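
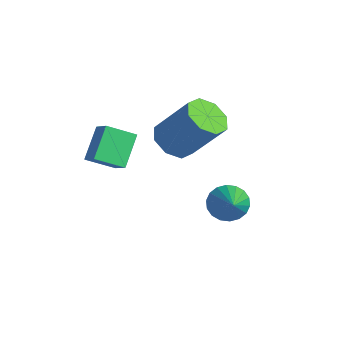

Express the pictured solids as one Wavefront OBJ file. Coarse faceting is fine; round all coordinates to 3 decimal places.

v -2.878 1.732 -2.481
v -2.336 2.232 -3.064
v -1.259 3.027 -1.382
v -1.802 2.528 -0.799
v -2.923 2.592 -2.859
v -1.847 3.387 -1.176
v -3.485 2.449 -2.432
v -2.408 3.244 -0.749
v -3.691 1.886 -2.034
v -2.614 2.681 -0.351
v -3.421 1.233 -1.898
v -2.344 2.028 -0.216
v -2.833 0.873 -2.104
v -1.757 1.668 -0.421
v -2.272 1.016 -2.531
v -1.195 1.811 -0.848
v -2.066 1.579 -2.929
v -0.989 2.374 -1.246
v 0.845 1.696 -3.583
v 1.254 1.511 -4.233
v 2.275 0.964 -2.477
v 1.365 1.836 -4.161
v 1.373 2.134 -3.975
v 1.277 2.345 -3.711
v 1.095 2.428 -3.421
v 0.864 2.365 -3.164
v 0.629 2.17 -2.99
v 0.437 1.881 -2.933
v 0.326 1.556 -3.005
v 0.318 1.258 -3.191
v 0.414 1.047 -3.455
v 0.596 0.964 -3.745
v 0.827 1.027 -4.002
v 1.062 1.222 -4.177
v -2.89 -1.492 -0.535
v -2.119 -1.53 -0.016
v -2.449 -0.49 -1.117
v -1.679 -0.527 -0.598
v -2.241 -2.373 -1.562
v -1.471 -2.41 -1.043
v -1.801 -1.37 -2.144
v -1.03 -1.408 -1.625
f 2 1 5
f 2 5 3
f 3 5 6
f 3 6 4
f 5 1 7
f 5 7 6
f 6 7 8
f 6 8 4
f 7 1 9
f 7 9 8
f 8 9 10
f 8 10 4
f 9 1 11
f 9 11 10
f 10 11 12
f 10 12 4
f 11 1 13
f 11 13 12
f 12 13 14
f 12 14 4
f 13 1 15
f 13 15 14
f 14 15 16
f 14 16 4
f 15 1 17
f 15 17 16
f 16 17 18
f 16 18 4
f 17 1 2
f 17 2 18
f 18 2 3
f 18 3 4
f 20 19 22
f 20 22 21
f 22 19 23
f 22 23 21
f 23 19 24
f 23 24 21
f 24 19 25
f 24 25 21
f 25 19 26
f 25 26 21
f 26 19 27
f 26 27 21
f 27 19 28
f 27 28 21
f 28 19 29
f 28 29 21
f 29 19 30
f 29 30 21
f 30 19 31
f 30 31 21
f 31 19 32
f 31 32 21
f 32 19 33
f 32 33 21
f 33 19 34
f 33 34 21
f 34 19 20
f 34 20 21
f 36 38 35
f 39 36 35
f 35 38 37
f 37 39 35
f 36 42 38
f 40 36 39
f 40 42 36
f 38 42 37
f 41 39 37
f 37 42 41
f 41 40 39
f 42 40 41



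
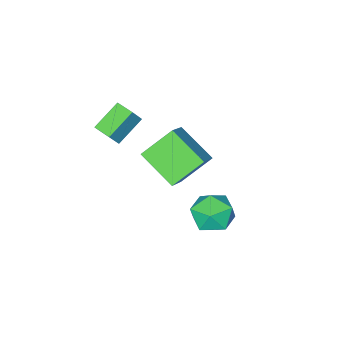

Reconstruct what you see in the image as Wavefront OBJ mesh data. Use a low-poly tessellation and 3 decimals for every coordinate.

v 0.405 -4.173 -0.135
v -0.747 -4.234 0.604
v 0.35 -3.355 -0.153
v -0.803 -3.416 0.585
v 0.883 -4.124 0.615
v -0.27 -4.185 1.353
v 0.827 -3.306 0.596
v -0.325 -3.367 1.335
v -0.839 1.667 -0.889
v -0.308 1.926 -1.628
v -0.572 0.194 -1.212
v -0.041 0.453 -1.951
v 0.262 0.619 -1.07
v 0.097 1.529 -0.871
v -0.977 0.591 -1.969
v -1.142 1.501 -1.77
v -0.393 1.261 -2.296
v 0.372 1.277 -1.74
v -1.252 0.843 -1.1
v -0.487 0.859 -0.544
v -0.638 -2.735 -0.745
v -1.818 -2.334 0.259
v -0.841 -1.188 -1.602
v -2.021 -0.787 -0.599
v 0.301 -2.133 0.119
v -0.879 -1.732 1.122
v 0.098 -0.586 -0.739
v -1.082 -0.185 0.265
f 2 4 1
f 5 2 1
f 1 4 3
f 3 5 1
f 2 8 4
f 6 2 5
f 6 8 2
f 4 8 3
f 7 5 3
f 3 8 7
f 7 6 5
f 8 6 7
f 9 20 14
f 9 14 10
f 9 10 16
f 9 16 19
f 9 19 20
f 10 14 18
f 14 20 13
f 20 19 11
f 19 16 15
f 16 10 17
f 12 18 13
f 12 13 11
f 12 11 15
f 12 15 17
f 12 17 18
f 13 18 14
f 11 13 20
f 15 11 19
f 17 15 16
f 18 17 10
f 22 24 21
f 25 22 21
f 21 24 23
f 23 25 21
f 22 28 24
f 26 22 25
f 26 28 22
f 24 28 23
f 27 25 23
f 23 28 27
f 27 26 25
f 28 26 27



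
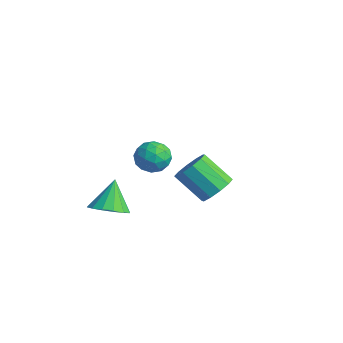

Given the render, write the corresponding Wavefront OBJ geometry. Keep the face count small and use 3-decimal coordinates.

v -1.827 3.694 -1.802
v -1.266 2.941 -1.655
v -2.512 2.254 -0.412
v -3.073 3.006 -0.558
v -1.113 3.359 -1.272
v -2.36 2.672 -0.028
v -1.233 3.904 -1.091
v -2.48 3.217 0.153
v -1.58 4.369 -1.181
v -2.826 3.682 0.062
v -2.021 4.576 -1.509
v -3.267 3.889 -0.265
v -2.388 4.446 -1.948
v -3.634 3.759 -0.705
v -2.54 4.028 -2.332
v -3.787 3.341 -1.088
v -2.42 3.483 -2.513
v -3.667 2.796 -1.269
v -2.074 3.018 -2.422
v -3.32 2.331 -1.179
v -1.633 2.811 -2.095
v -2.879 2.124 -0.851
v -3.388 -1.197 -2.096
v -2.866 -1.847 -1.525
v -3.992 -0.443 -0.684
v -2.542 -1.444 -1.602
v -2.445 -0.974 -1.811
v -2.601 -0.565 -2.096
v -2.967 -0.325 -2.382
v -3.447 -0.318 -2.59
v -3.91 -0.547 -2.666
v -4.234 -0.95 -2.589
v -4.332 -1.419 -2.38
v -4.176 -1.829 -2.095
v -3.809 -2.069 -1.81
v -3.33 -2.076 -1.601
v -0.025 -1.089 3.806
v 0.727 -0.748 3.555
v 0.653 -2.172 4.365
v 1.405 -1.831 4.114
v 0.947 -1.453 4.739
v 0.527 -0.783 4.393
v 0.853 -2.137 3.527
v 0.433 -1.467 3.181
v 1.269 -1.396 3.383
v 1.327 -0.973 4.132
v 0.053 -1.947 3.788
v 0.111 -1.524 4.537
v 0.291 -0.823 3.632
v 1.089 -2.097 4.288
v 0.819 -1.874 4.656
v 1.261 -1.674 4.508
v 0.174 -0.844 4.124
v 0.616 -0.644 3.977
v 0.745 -1.058 4.672
v 0.764 -2.276 3.943
v 1.206 -2.076 3.796
v 0.119 -1.246 3.412
v 0.561 -1.046 3.264
v 0.635 -1.862 3.248
v 1.052 -1.004 3.383
v 1.45 -1.64 3.711
v 1.126 -1.82 3.366
v 0.879 -1.426 3.163
v 1.086 -0.755 3.823
v 1.484 -1.392 4.152
v 1.215 -1.169 4.519
v 0.969 -0.776 4.316
v 1.404 -1.136 3.722
v -0.104 -1.528 3.768
v 0.294 -2.165 4.097
v 0.411 -2.144 3.604
v 0.165 -1.751 3.401
v -0.07 -1.28 4.209
v 0.328 -1.916 4.537
v 0.501 -1.494 4.757
v 0.254 -1.1 4.554
v -0.024 -1.784 4.198
f 2 1 5
f 2 5 3
f 3 5 6
f 3 6 4
f 5 1 7
f 5 7 6
f 6 7 8
f 6 8 4
f 7 1 9
f 7 9 8
f 8 9 10
f 8 10 4
f 9 1 11
f 9 11 10
f 10 11 12
f 10 12 4
f 11 1 13
f 11 13 12
f 12 13 14
f 12 14 4
f 13 1 15
f 13 15 14
f 14 15 16
f 14 16 4
f 15 1 17
f 15 17 16
f 16 17 18
f 16 18 4
f 17 1 19
f 17 19 18
f 18 19 20
f 18 20 4
f 19 1 21
f 19 21 20
f 20 21 22
f 20 22 4
f 21 1 2
f 21 2 22
f 22 2 3
f 22 3 4
f 24 23 26
f 24 26 25
f 26 23 27
f 26 27 25
f 27 23 28
f 27 28 25
f 28 23 29
f 28 29 25
f 29 23 30
f 29 30 25
f 30 23 31
f 30 31 25
f 31 23 32
f 31 32 25
f 32 23 33
f 32 33 25
f 33 23 34
f 33 34 25
f 34 23 35
f 34 35 25
f 35 23 36
f 35 36 25
f 36 23 24
f 36 24 25
f 37 74 53
f 74 48 77
f 53 77 42
f 74 77 53
f 37 53 49
f 53 42 54
f 49 54 38
f 53 54 49
f 37 49 58
f 49 38 59
f 58 59 44
f 49 59 58
f 37 58 70
f 58 44 73
f 70 73 47
f 58 73 70
f 37 70 74
f 70 47 78
f 74 78 48
f 70 78 74
f 38 54 65
f 54 42 68
f 65 68 46
f 54 68 65
f 42 77 55
f 77 48 76
f 55 76 41
f 77 76 55
f 48 78 75
f 78 47 71
f 75 71 39
f 78 71 75
f 47 73 72
f 73 44 60
f 72 60 43
f 73 60 72
f 44 59 64
f 59 38 61
f 64 61 45
f 59 61 64
f 40 66 52
f 66 46 67
f 52 67 41
f 66 67 52
f 40 52 50
f 52 41 51
f 50 51 39
f 52 51 50
f 40 50 57
f 50 39 56
f 57 56 43
f 50 56 57
f 40 57 62
f 57 43 63
f 62 63 45
f 57 63 62
f 40 62 66
f 62 45 69
f 66 69 46
f 62 69 66
f 41 67 55
f 67 46 68
f 55 68 42
f 67 68 55
f 39 51 75
f 51 41 76
f 75 76 48
f 51 76 75
f 43 56 72
f 56 39 71
f 72 71 47
f 56 71 72
f 45 63 64
f 63 43 60
f 64 60 44
f 63 60 64
f 46 69 65
f 69 45 61
f 65 61 38
f 69 61 65



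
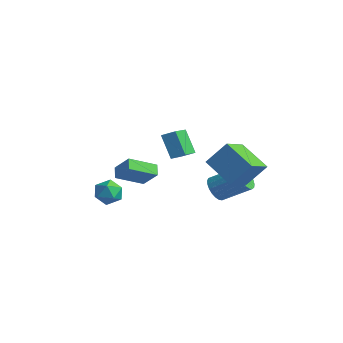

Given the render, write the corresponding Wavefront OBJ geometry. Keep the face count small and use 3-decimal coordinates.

v 3.38 3.429 -1.661
v 3.872 1.685 -0.745
v 1.443 3.408 -0.661
v 1.935 1.664 0.255
v 4.085 4.356 -0.275
v 4.577 2.612 0.641
v 2.148 4.335 0.725
v 2.64 2.591 1.641
v 1.046 3.344 -2.97
v 1.626 3.276 -3.628
v 3.014 4.288 -2.509
v 2.434 4.356 -1.85
v 1.459 3.592 -3.706
v 2.847 4.604 -2.587
v 1.22 3.865 -3.657
v 2.608 4.877 -2.538
v 0.951 4.048 -3.489
v 2.339 5.06 -2.37
v 0.699 4.109 -3.231
v 2.087 5.121 -2.112
v 0.507 4.038 -2.928
v 1.894 5.05 -1.809
v 0.407 3.847 -2.632
v 1.795 4.859 -1.513
v 0.419 3.569 -2.395
v 1.806 4.581 -1.276
v 0.539 3.252 -2.257
v 1.926 4.264 -1.138
v 0.746 2.951 -2.242
v 2.134 3.963 -1.123
v 1.006 2.718 -2.353
v 2.393 3.73 -1.234
v 1.272 2.593 -2.57
v 2.66 3.605 -1.451
v 1.499 2.598 -2.857
v 2.887 3.61 -1.738
v 1.648 2.732 -3.163
v 3.036 3.744 -2.044
v 1.693 2.972 -3.436
v 3.081 3.984 -2.317
v -1.035 -2.397 -0.678
v -1.561 -1.95 -0.253
v -0.395 -0.866 -1.496
v -0.921 -0.419 -1.072
v -0.039 -2.241 0.392
v -0.565 -1.794 0.816
v 0.601 -0.71 -0.427
v 0.075 -0.263 -0.002
v -4.274 0.048 -3.151
v -3.362 0.124 -3.464
v -4.618 -0.864 -4.376
v -3.706 -0.788 -4.689
v -3.901 -1.285 -3.882
v -3.688 -0.722 -3.125
v -4.292 -0.018 -4.715
v -4.079 0.545 -3.958
v -3.373 0.083 -4.43
v -3.131 -0.7 -3.916
v -4.849 -0.04 -3.924
v -4.607 -0.823 -3.41
v -0.203 1.087 1.884
v 0.539 -0.389 2.573
v 0.415 1.572 2.257
v 1.158 0.096 2.946
v 0.762 0.924 0.494
v 1.505 -0.552 1.183
v 1.381 1.409 0.867
v 2.123 -0.067 1.556
f 2 4 1
f 5 2 1
f 1 4 3
f 3 5 1
f 2 8 4
f 6 2 5
f 6 8 2
f 4 8 3
f 7 5 3
f 3 8 7
f 7 6 5
f 8 6 7
f 10 9 13
f 10 13 11
f 11 13 14
f 11 14 12
f 13 9 15
f 13 15 14
f 14 15 16
f 14 16 12
f 15 9 17
f 15 17 16
f 16 17 18
f 16 18 12
f 17 9 19
f 17 19 18
f 18 19 20
f 18 20 12
f 19 9 21
f 19 21 20
f 20 21 22
f 20 22 12
f 21 9 23
f 21 23 22
f 22 23 24
f 22 24 12
f 23 9 25
f 23 25 24
f 24 25 26
f 24 26 12
f 25 9 27
f 25 27 26
f 26 27 28
f 26 28 12
f 27 9 29
f 27 29 28
f 28 29 30
f 28 30 12
f 29 9 31
f 29 31 30
f 30 31 32
f 30 32 12
f 31 9 33
f 31 33 32
f 32 33 34
f 32 34 12
f 33 9 35
f 33 35 34
f 34 35 36
f 34 36 12
f 35 9 37
f 35 37 36
f 36 37 38
f 36 38 12
f 37 9 39
f 37 39 38
f 38 39 40
f 38 40 12
f 39 9 10
f 39 10 40
f 40 10 11
f 40 11 12
f 42 44 41
f 45 42 41
f 41 44 43
f 43 45 41
f 42 48 44
f 46 42 45
f 46 48 42
f 44 48 43
f 47 45 43
f 43 48 47
f 47 46 45
f 48 46 47
f 49 60 54
f 49 54 50
f 49 50 56
f 49 56 59
f 49 59 60
f 50 54 58
f 54 60 53
f 60 59 51
f 59 56 55
f 56 50 57
f 52 58 53
f 52 53 51
f 52 51 55
f 52 55 57
f 52 57 58
f 53 58 54
f 51 53 60
f 55 51 59
f 57 55 56
f 58 57 50
f 62 64 61
f 65 62 61
f 61 64 63
f 63 65 61
f 62 68 64
f 66 62 65
f 66 68 62
f 64 68 63
f 67 65 63
f 63 68 67
f 67 66 65
f 68 66 67



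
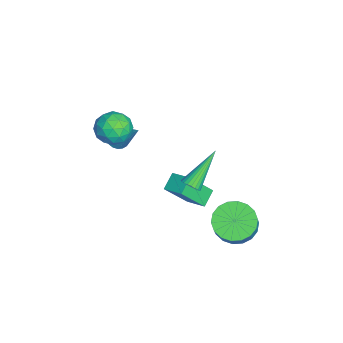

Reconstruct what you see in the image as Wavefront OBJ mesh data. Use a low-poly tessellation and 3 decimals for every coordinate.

v -0.71 -1.467 4.272
v 0.203 -1.706 4.428
v -0.883 -2.714 3.372
v 0.03 -2.953 3.528
v -0.607 -3.011 4.239
v -0.5 -2.24 4.795
v -0.18 -2.18 3.005
v -0.073 -1.409 3.561
v 0.531 -2.147 3.644
v 0.267 -2.66 4.407
v -0.947 -1.76 3.393
v -1.211 -2.273 4.156
v -0.238 -1.477 4.429
v -0.442 -2.943 3.371
v -0.817 -2.977 3.789
v -0.28 -3.118 3.88
v -0.651 -1.791 4.645
v -0.115 -1.931 4.736
v -0.591 -2.698 4.626
v -0.565 -2.489 3.064
v -0.029 -2.629 3.155
v -0.4 -1.302 3.92
v 0.137 -1.443 4.011
v -0.089 -1.722 3.174
v 0.491 -1.876 4.06
v 0.389 -2.61 3.531
v 0.266 -2.155 3.223
v 0.329 -1.702 3.55
v 0.336 -2.178 4.508
v 0.234 -2.912 3.979
v -0.14 -2.945 4.397
v -0.077 -2.492 4.724
v 0.529 -2.437 4.048
v -0.914 -1.508 3.821
v -1.016 -2.242 3.292
v -0.603 -1.928 3.076
v -0.54 -1.475 3.403
v -1.069 -1.81 4.269
v -1.171 -2.544 3.74
v -1.009 -2.718 4.25
v -0.946 -2.265 4.577
v -1.209 -1.983 3.752
v 1.563 0.159 1.287
v 0.85 0.522 1.78
v 1.097 1.205 -0.154
v 0.385 1.567 0.34
v 2.235 0.973 1.66
v 1.523 1.335 2.154
v 1.77 2.018 0.22
v 1.057 2.381 0.713
v 2.814 3.448 0.025
v 3.508 2.881 -0.502
v 4.381 2.805 0.727
v 3.686 3.372 1.255
v 3.651 3.315 -0.577
v 4.524 3.239 0.652
v 3.628 3.775 -0.533
v 4.501 3.699 0.697
v 3.444 4.17 -0.378
v 4.317 4.094 0.852
v 3.135 4.422 -0.143
v 4.008 4.347 1.087
v 2.763 4.482 0.125
v 3.635 4.406 1.355
v 2.4 4.336 0.373
v 3.273 4.261 1.603
v 2.119 4.015 0.553
v 2.992 3.939 1.782
v 1.976 3.581 0.628
v 2.849 3.505 1.857
v 1.999 3.121 0.583
v 2.872 3.045 1.813
v 2.183 2.726 0.428
v 3.056 2.65 1.658
v 2.492 2.473 0.193
v 3.365 2.398 1.423
v 2.865 2.414 -0.075
v 3.737 2.338 1.155
v 3.227 2.559 -0.323
v 4.1 2.484 0.907
v -2.547 -2.178 0.943
v -2.132 -1.938 0.534
v -1.553 -1.142 2.557
v -2.321 -1.756 0.533
v -2.549 -1.647 0.604
v -2.776 -1.63 0.733
v -2.964 -1.708 0.898
v -3.079 -1.867 1.071
v -3.103 -2.08 1.222
v -3.03 -2.31 1.325
v -2.874 -2.517 1.361
v -2.661 -2.665 1.326
v -2.428 -2.729 1.224
v -2.216 -2.698 1.073
v -2.061 -2.577 0.9
v -1.99 -2.387 0.735
v -2.015 -2.161 0.605
v 2.522 1.392 2.623
v 2.924 1.415 2.937
v 1.338 2.468 4.057
v 2.947 1.582 2.831
v 2.906 1.72 2.693
v 2.807 1.808 2.545
v 2.664 1.832 2.409
v 2.5 1.79 2.305
v 2.339 1.687 2.249
v 2.206 1.539 2.251
v 2.121 1.368 2.309
v 2.097 1.201 2.414
v 2.139 1.063 2.552
v 2.238 0.975 2.7
v 2.381 0.951 2.836
v 2.545 0.993 2.94
v 2.706 1.096 2.996
v 2.839 1.244 2.994
f 1 38 17
f 38 12 41
f 17 41 6
f 38 41 17
f 1 17 13
f 17 6 18
f 13 18 2
f 17 18 13
f 1 13 22
f 13 2 23
f 22 23 8
f 13 23 22
f 1 22 34
f 22 8 37
f 34 37 11
f 22 37 34
f 1 34 38
f 34 11 42
f 38 42 12
f 34 42 38
f 2 18 29
f 18 6 32
f 29 32 10
f 18 32 29
f 6 41 19
f 41 12 40
f 19 40 5
f 41 40 19
f 12 42 39
f 42 11 35
f 39 35 3
f 42 35 39
f 11 37 36
f 37 8 24
f 36 24 7
f 37 24 36
f 8 23 28
f 23 2 25
f 28 25 9
f 23 25 28
f 4 30 16
f 30 10 31
f 16 31 5
f 30 31 16
f 4 16 14
f 16 5 15
f 14 15 3
f 16 15 14
f 4 14 21
f 14 3 20
f 21 20 7
f 14 20 21
f 4 21 26
f 21 7 27
f 26 27 9
f 21 27 26
f 4 26 30
f 26 9 33
f 30 33 10
f 26 33 30
f 5 31 19
f 31 10 32
f 19 32 6
f 31 32 19
f 3 15 39
f 15 5 40
f 39 40 12
f 15 40 39
f 7 20 36
f 20 3 35
f 36 35 11
f 20 35 36
f 9 27 28
f 27 7 24
f 28 24 8
f 27 24 28
f 10 33 29
f 33 9 25
f 29 25 2
f 33 25 29
f 44 46 43
f 47 44 43
f 43 46 45
f 45 47 43
f 44 50 46
f 48 44 47
f 48 50 44
f 46 50 45
f 49 47 45
f 45 50 49
f 49 48 47
f 50 48 49
f 52 51 55
f 52 55 53
f 53 55 56
f 53 56 54
f 55 51 57
f 55 57 56
f 56 57 58
f 56 58 54
f 57 51 59
f 57 59 58
f 58 59 60
f 58 60 54
f 59 51 61
f 59 61 60
f 60 61 62
f 60 62 54
f 61 51 63
f 61 63 62
f 62 63 64
f 62 64 54
f 63 51 65
f 63 65 64
f 64 65 66
f 64 66 54
f 65 51 67
f 65 67 66
f 66 67 68
f 66 68 54
f 67 51 69
f 67 69 68
f 68 69 70
f 68 70 54
f 69 51 71
f 69 71 70
f 70 71 72
f 70 72 54
f 71 51 73
f 71 73 72
f 72 73 74
f 72 74 54
f 73 51 75
f 73 75 74
f 74 75 76
f 74 76 54
f 75 51 77
f 75 77 76
f 76 77 78
f 76 78 54
f 77 51 79
f 77 79 78
f 78 79 80
f 78 80 54
f 79 51 52
f 79 52 80
f 80 52 53
f 80 53 54
f 82 81 84
f 82 84 83
f 84 81 85
f 84 85 83
f 85 81 86
f 85 86 83
f 86 81 87
f 86 87 83
f 87 81 88
f 87 88 83
f 88 81 89
f 88 89 83
f 89 81 90
f 89 90 83
f 90 81 91
f 90 91 83
f 91 81 92
f 91 92 83
f 92 81 93
f 92 93 83
f 93 81 94
f 93 94 83
f 94 81 95
f 94 95 83
f 95 81 96
f 95 96 83
f 96 81 97
f 96 97 83
f 97 81 82
f 97 82 83
f 99 98 101
f 99 101 100
f 101 98 102
f 101 102 100
f 102 98 103
f 102 103 100
f 103 98 104
f 103 104 100
f 104 98 105
f 104 105 100
f 105 98 106
f 105 106 100
f 106 98 107
f 106 107 100
f 107 98 108
f 107 108 100
f 108 98 109
f 108 109 100
f 109 98 110
f 109 110 100
f 110 98 111
f 110 111 100
f 111 98 112
f 111 112 100
f 112 98 113
f 112 113 100
f 113 98 114
f 113 114 100
f 114 98 115
f 114 115 100
f 115 98 99
f 115 99 100



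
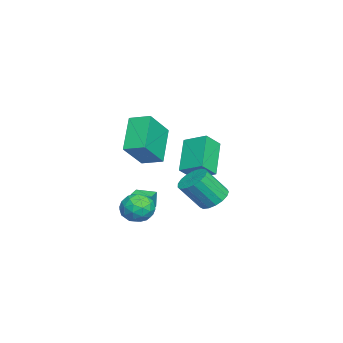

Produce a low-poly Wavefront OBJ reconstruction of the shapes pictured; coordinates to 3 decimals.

v -4.186 -0.341 -0.326
v -3.516 -0.922 0.421
v -3.751 0.819 0.185
v -3.08 0.237 0.932
v -2.6 -0.317 -1.732
v -1.929 -0.899 -0.985
v -2.164 0.842 -1.221
v -1.494 0.261 -0.474
v -0.047 -2.084 2.083
v 1.152 -2.71 3.359
v 0.207 -1.048 2.353
v 1.407 -1.675 3.628
v 1.453 -2.085 0.672
v 2.653 -2.712 1.947
v 1.708 -1.05 0.941
v 2.907 -1.676 2.217
v 1.207 -1.896 -1.545
v 1.718 -1.652 -2.236
v 0.722 -3.028 -2.304
v 1.233 -2.784 -2.995
v 1.611 -3.094 -2.247
v 1.911 -2.395 -1.778
v 0.529 -2.285 -2.762
v 0.829 -1.586 -2.293
v 1.299 -1.893 -2.988
v 1.968 -2.393 -2.67
v 0.472 -2.287 -1.87
v 1.141 -2.787 -1.552
v 1.505 -1.675 -1.824
v 0.935 -3.005 -2.716
v 1.157 -3.188 -2.276
v 1.458 -3.044 -2.682
v 1.618 -2.111 -1.555
v 1.919 -1.968 -1.961
v 1.856 -2.816 -1.967
v 0.521 -2.712 -2.579
v 0.822 -2.569 -2.985
v 0.982 -1.636 -1.858
v 1.283 -1.492 -2.264
v 0.584 -1.864 -2.573
v 1.56 -1.673 -2.672
v 1.274 -2.338 -3.118
v 0.861 -2.045 -2.981
v 1.037 -1.634 -2.706
v 1.953 -1.967 -2.485
v 1.668 -2.632 -2.931
v 1.89 -2.814 -2.491
v 2.066 -2.403 -2.216
v 1.706 -2.108 -2.927
v 0.772 -2.048 -1.609
v 0.487 -2.713 -2.055
v 0.374 -2.277 -2.324
v 0.55 -1.866 -2.049
v 1.166 -2.342 -1.422
v 0.88 -3.007 -1.868
v 1.403 -3.046 -1.834
v 1.579 -2.635 -1.559
v 0.734 -2.572 -1.613
v 0.458 1.104 -1.758
v 1.26 1.298 -1.846
v 1.644 0.331 -0.489
v 0.842 0.136 -0.402
v 1.12 1.581 -1.605
v 1.503 0.613 -0.248
v 0.828 1.754 -1.399
v 1.211 0.787 -0.042
v 0.451 1.779 -1.275
v 0.834 0.811 0.082
v 0.076 1.648 -1.262
v 0.459 0.681 0.095
v -0.211 1.393 -1.363
v 0.172 0.426 -0.006
v -0.345 1.072 -1.554
v 0.038 0.104 -0.197
v -0.295 0.758 -1.792
v 0.088 -0.21 -0.435
v -0.073 0.523 -2.023
v 0.311 -0.445 -0.666
v 0.272 0.421 -2.192
v 0.655 -0.546 -0.836
v 0.659 0.476 -2.263
v 1.042 -0.492 -0.906
v 1 0.674 -2.218
v 1.383 -0.293 -0.861
v 1.217 0.971 -2.067
v 1.601 0.004 -0.711
v -3.801 -3.343 -4.136
v -3.806 -3.308 -3.156
v -3.667 -2.302 -4.172
v -3.672 -2.267 -3.193
v -2.948 -3.453 -4.127
v -2.953 -3.418 -3.148
v -2.814 -2.412 -4.164
v -2.819 -2.377 -3.184
f 2 4 1
f 5 2 1
f 1 4 3
f 3 5 1
f 2 8 4
f 6 2 5
f 6 8 2
f 4 8 3
f 7 5 3
f 3 8 7
f 7 6 5
f 8 6 7
f 10 12 9
f 13 10 9
f 9 12 11
f 11 13 9
f 10 16 12
f 14 10 13
f 14 16 10
f 12 16 11
f 15 13 11
f 11 16 15
f 15 14 13
f 16 14 15
f 17 54 33
f 54 28 57
f 33 57 22
f 54 57 33
f 17 33 29
f 33 22 34
f 29 34 18
f 33 34 29
f 17 29 38
f 29 18 39
f 38 39 24
f 29 39 38
f 17 38 50
f 38 24 53
f 50 53 27
f 38 53 50
f 17 50 54
f 50 27 58
f 54 58 28
f 50 58 54
f 18 34 45
f 34 22 48
f 45 48 26
f 34 48 45
f 22 57 35
f 57 28 56
f 35 56 21
f 57 56 35
f 28 58 55
f 58 27 51
f 55 51 19
f 58 51 55
f 27 53 52
f 53 24 40
f 52 40 23
f 53 40 52
f 24 39 44
f 39 18 41
f 44 41 25
f 39 41 44
f 20 46 32
f 46 26 47
f 32 47 21
f 46 47 32
f 20 32 30
f 32 21 31
f 30 31 19
f 32 31 30
f 20 30 37
f 30 19 36
f 37 36 23
f 30 36 37
f 20 37 42
f 37 23 43
f 42 43 25
f 37 43 42
f 20 42 46
f 42 25 49
f 46 49 26
f 42 49 46
f 21 47 35
f 47 26 48
f 35 48 22
f 47 48 35
f 19 31 55
f 31 21 56
f 55 56 28
f 31 56 55
f 23 36 52
f 36 19 51
f 52 51 27
f 36 51 52
f 25 43 44
f 43 23 40
f 44 40 24
f 43 40 44
f 26 49 45
f 49 25 41
f 45 41 18
f 49 41 45
f 60 59 63
f 60 63 61
f 61 63 64
f 61 64 62
f 63 59 65
f 63 65 64
f 64 65 66
f 64 66 62
f 65 59 67
f 65 67 66
f 66 67 68
f 66 68 62
f 67 59 69
f 67 69 68
f 68 69 70
f 68 70 62
f 69 59 71
f 69 71 70
f 70 71 72
f 70 72 62
f 71 59 73
f 71 73 72
f 72 73 74
f 72 74 62
f 73 59 75
f 73 75 74
f 74 75 76
f 74 76 62
f 75 59 77
f 75 77 76
f 76 77 78
f 76 78 62
f 77 59 79
f 77 79 78
f 78 79 80
f 78 80 62
f 79 59 81
f 79 81 80
f 80 81 82
f 80 82 62
f 81 59 83
f 81 83 82
f 82 83 84
f 82 84 62
f 83 59 85
f 83 85 84
f 84 85 86
f 84 86 62
f 85 59 60
f 85 60 86
f 86 60 61
f 86 61 62
f 88 90 87
f 91 88 87
f 87 90 89
f 89 91 87
f 88 94 90
f 92 88 91
f 92 94 88
f 90 94 89
f 93 91 89
f 89 94 93
f 93 92 91
f 94 92 93



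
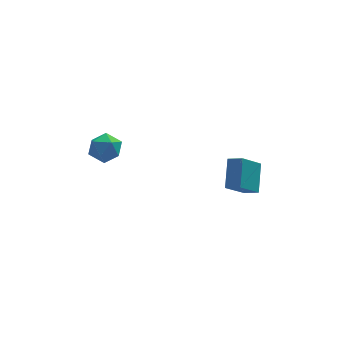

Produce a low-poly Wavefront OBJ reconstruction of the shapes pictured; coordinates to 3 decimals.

v 3.644 -2.524 -2.345
v 2.575 -3.198 -1.238
v 4.007 -1.267 -1.229
v 2.938 -1.941 -0.122
v 4.282 -2.999 -2.018
v 3.213 -3.673 -0.911
v 4.645 -1.742 -0.902
v 3.576 -2.416 0.205
v -3.257 1.295 -0.409
v -2.354 1.439 -0.652
v -3.026 -0.219 -0.448
v -2.123 -0.075 -0.691
v -2.421 0.154 0.178
v -2.564 1.089 0.201
v -2.816 0.131 -1.301
v -2.959 1.066 -1.278
v -2.081 0.719 -1.204
v -1.837 0.733 -0.29
v -3.543 0.487 -0.81
v -3.299 0.501 0.104
f 2 4 1
f 5 2 1
f 1 4 3
f 3 5 1
f 2 8 4
f 6 2 5
f 6 8 2
f 4 8 3
f 7 5 3
f 3 8 7
f 7 6 5
f 8 6 7
f 9 20 14
f 9 14 10
f 9 10 16
f 9 16 19
f 9 19 20
f 10 14 18
f 14 20 13
f 20 19 11
f 19 16 15
f 16 10 17
f 12 18 13
f 12 13 11
f 12 11 15
f 12 15 17
f 12 17 18
f 13 18 14
f 11 13 20
f 15 11 19
f 17 15 16
f 18 17 10



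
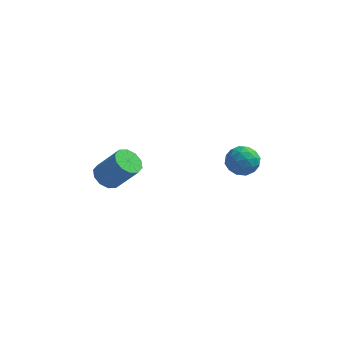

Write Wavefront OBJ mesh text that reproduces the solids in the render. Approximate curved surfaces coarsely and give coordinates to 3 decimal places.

v -3.849 -0.953 -3.692
v -3.204 -1.342 -4.237
v -1.885 -1.455 -2.593
v -2.531 -1.067 -2.048
v -3.132 -0.772 -4.255
v -1.813 -0.885 -2.612
v -3.334 -0.271 -4.058
v -2.015 -0.385 -2.415
v -3.733 -0.031 -3.721
v -2.414 -0.144 -2.078
v -4.176 -0.143 -3.373
v -2.858 -0.256 -1.73
v -4.495 -0.565 -3.147
v -3.176 -0.678 -1.503
v -4.567 -1.135 -3.128
v -3.248 -1.248 -1.485
v -4.365 -1.635 -3.325
v -3.046 -1.749 -1.682
v -3.966 -1.876 -3.662
v -2.647 -1.989 -2.019
v -3.522 -1.764 -4.01
v -2.204 -1.877 -2.367
v 2.69 0.009 -1.445
v 3.4 0.738 -1.666
v 3.92 -1.118 -1.214
v 4.63 -0.389 -1.435
v 4.079 -0.329 -0.554
v 3.319 0.368 -0.697
v 4.001 -0.748 -2.183
v 3.241 -0.051 -2.326
v 4.21 0.27 -2.122
v 4.258 0.529 -1.115
v 3.062 -0.909 -1.765
v 3.11 -0.65 -0.758
v 2.937 0.472 -1.576
v 4.383 -0.852 -1.304
v 4.059 -0.817 -0.786
v 4.476 -0.389 -0.916
v 2.889 0.255 -1.006
v 3.306 0.683 -1.136
v 3.705 0.056 -0.482
v 4.014 -1.063 -1.744
v 4.431 -0.635 -1.874
v 2.844 0.009 -1.964
v 3.261 0.437 -2.094
v 3.615 -0.436 -2.398
v 3.83 0.626 -1.974
v 4.553 -0.036 -1.838
v 4.184 -0.247 -2.278
v 3.737 0.162 -2.362
v 3.858 0.778 -1.382
v 4.581 0.116 -1.246
v 4.258 0.151 -0.728
v 3.811 0.561 -0.812
v 4.335 0.503 -1.65
v 2.739 -0.496 -1.634
v 3.462 -1.158 -1.498
v 3.509 -0.941 -2.068
v 3.062 -0.531 -2.152
v 2.767 -0.344 -1.042
v 3.49 -1.006 -0.906
v 3.583 -0.542 -0.518
v 3.136 -0.133 -0.602
v 2.985 -0.883 -1.23
f 2 1 5
f 2 5 3
f 3 5 6
f 3 6 4
f 5 1 7
f 5 7 6
f 6 7 8
f 6 8 4
f 7 1 9
f 7 9 8
f 8 9 10
f 8 10 4
f 9 1 11
f 9 11 10
f 10 11 12
f 10 12 4
f 11 1 13
f 11 13 12
f 12 13 14
f 12 14 4
f 13 1 15
f 13 15 14
f 14 15 16
f 14 16 4
f 15 1 17
f 15 17 16
f 16 17 18
f 16 18 4
f 17 1 19
f 17 19 18
f 18 19 20
f 18 20 4
f 19 1 21
f 19 21 20
f 20 21 22
f 20 22 4
f 21 1 2
f 21 2 22
f 22 2 3
f 22 3 4
f 23 60 39
f 60 34 63
f 39 63 28
f 60 63 39
f 23 39 35
f 39 28 40
f 35 40 24
f 39 40 35
f 23 35 44
f 35 24 45
f 44 45 30
f 35 45 44
f 23 44 56
f 44 30 59
f 56 59 33
f 44 59 56
f 23 56 60
f 56 33 64
f 60 64 34
f 56 64 60
f 24 40 51
f 40 28 54
f 51 54 32
f 40 54 51
f 28 63 41
f 63 34 62
f 41 62 27
f 63 62 41
f 34 64 61
f 64 33 57
f 61 57 25
f 64 57 61
f 33 59 58
f 59 30 46
f 58 46 29
f 59 46 58
f 30 45 50
f 45 24 47
f 50 47 31
f 45 47 50
f 26 52 38
f 52 32 53
f 38 53 27
f 52 53 38
f 26 38 36
f 38 27 37
f 36 37 25
f 38 37 36
f 26 36 43
f 36 25 42
f 43 42 29
f 36 42 43
f 26 43 48
f 43 29 49
f 48 49 31
f 43 49 48
f 26 48 52
f 48 31 55
f 52 55 32
f 48 55 52
f 27 53 41
f 53 32 54
f 41 54 28
f 53 54 41
f 25 37 61
f 37 27 62
f 61 62 34
f 37 62 61
f 29 42 58
f 42 25 57
f 58 57 33
f 42 57 58
f 31 49 50
f 49 29 46
f 50 46 30
f 49 46 50
f 32 55 51
f 55 31 47
f 51 47 24
f 55 47 51



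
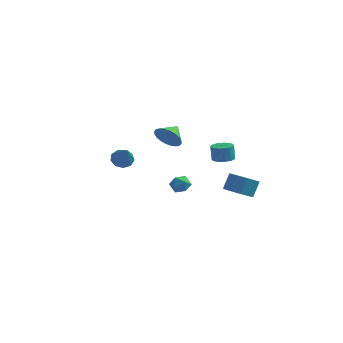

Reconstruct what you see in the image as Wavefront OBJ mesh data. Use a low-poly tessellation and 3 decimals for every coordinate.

v -4.158 3.196 -0.304
v -3.58 2.994 -0.684
v -3.562 2.244 1.104
v -3.485 3.413 -0.441
v -3.705 3.729 -0.135
v -4.136 3.796 0.093
v -4.578 3.582 0.135
v -4.823 3.187 -0.028
v -4.756 2.796 -0.321
v -4.41 2.592 -0.605
v -3.945 2.67 -0.748
v -1.084 2.231 2.582
v -0.666 2.419 1.795
v -0.796 3.249 2.978
v -0.994 2.538 1.73
v -1.336 2.61 1.793
v -1.64 2.624 1.977
v -1.858 2.578 2.253
v -1.959 2.48 2.579
v -1.927 2.344 2.905
v -1.767 2.19 3.182
v -1.502 2.043 3.368
v -1.174 1.924 3.434
v -0.832 1.852 3.37
v -0.529 1.838 3.186
v -0.31 1.884 2.91
v -0.209 1.982 2.584
v -0.241 2.118 2.258
v -0.402 2.272 1.981
v 3.577 0.318 -0.11
v 4.319 -0.165 0.051
v 4.525 0.459 0.971
v 3.783 0.942 0.81
v 4.461 0.265 -0.272
v 4.667 0.889 0.647
v 4.265 0.715 -0.533
v 4.471 1.339 0.386
v 3.806 1.014 -0.633
v 4.012 1.637 0.287
v 3.26 1.047 -0.533
v 3.466 1.67 0.387
v 2.835 0.801 -0.271
v 3.041 1.425 0.649
v 2.693 0.371 0.053
v 2.899 0.995 0.972
v 2.889 -0.079 0.314
v 3.095 0.545 1.233
v 3.348 -0.377 0.413
v 3.554 0.246 1.333
v 3.894 -0.41 0.313
v 4.1 0.213 1.233
v 1.296 -2.495 2.584
v 1.704 -2.691 2.115
v 0.496 -2.969 2.085
v 0.904 -3.165 1.616
v 0.949 -3.42 2.215
v 1.443 -3.127 2.523
v 0.757 -2.533 1.677
v 1.251 -2.24 1.985
v 1.371 -2.714 1.555
v 1.489 -3.263 1.887
v 0.711 -2.397 2.313
v 0.829 -2.946 2.645
v 1.919 3.402 0.595
v 2.564 3.612 0.644
v 2.426 3.809 1.614
v 1.781 3.598 1.565
v 2.416 3.865 0.571
v 2.278 4.062 1.542
v 2.169 4.027 0.503
v 2.031 4.224 1.474
v 1.873 4.065 0.454
v 1.735 4.262 1.424
v 1.586 3.972 0.432
v 1.448 4.169 1.402
v 1.365 3.765 0.442
v 1.227 3.962 1.413
v 1.254 3.487 0.483
v 1.116 3.684 1.454
v 1.274 3.191 0.546
v 1.136 3.388 1.516
v 1.422 2.938 0.618
v 1.284 3.135 1.589
v 1.669 2.776 0.686
v 1.531 2.973 1.657
v 1.965 2.738 0.736
v 1.827 2.935 1.706
v 2.252 2.831 0.758
v 2.114 3.028 1.728
v 2.473 3.038 0.747
v 2.335 3.235 1.718
v 2.584 3.316 0.706
v 2.446 3.513 1.677
f 2 1 4
f 2 4 3
f 4 1 5
f 4 5 3
f 5 1 6
f 5 6 3
f 6 1 7
f 6 7 3
f 7 1 8
f 7 8 3
f 8 1 9
f 8 9 3
f 9 1 10
f 9 10 3
f 10 1 11
f 10 11 3
f 11 1 2
f 11 2 3
f 13 12 15
f 13 15 14
f 15 12 16
f 15 16 14
f 16 12 17
f 16 17 14
f 17 12 18
f 17 18 14
f 18 12 19
f 18 19 14
f 19 12 20
f 19 20 14
f 20 12 21
f 20 21 14
f 21 12 22
f 21 22 14
f 22 12 23
f 22 23 14
f 23 12 24
f 23 24 14
f 24 12 25
f 24 25 14
f 25 12 26
f 25 26 14
f 26 12 27
f 26 27 14
f 27 12 28
f 27 28 14
f 28 12 29
f 28 29 14
f 29 12 13
f 29 13 14
f 31 30 34
f 31 34 32
f 32 34 35
f 32 35 33
f 34 30 36
f 34 36 35
f 35 36 37
f 35 37 33
f 36 30 38
f 36 38 37
f 37 38 39
f 37 39 33
f 38 30 40
f 38 40 39
f 39 40 41
f 39 41 33
f 40 30 42
f 40 42 41
f 41 42 43
f 41 43 33
f 42 30 44
f 42 44 43
f 43 44 45
f 43 45 33
f 44 30 46
f 44 46 45
f 45 46 47
f 45 47 33
f 46 30 48
f 46 48 47
f 47 48 49
f 47 49 33
f 48 30 50
f 48 50 49
f 49 50 51
f 49 51 33
f 50 30 31
f 50 31 51
f 51 31 32
f 51 32 33
f 52 63 57
f 52 57 53
f 52 53 59
f 52 59 62
f 52 62 63
f 53 57 61
f 57 63 56
f 63 62 54
f 62 59 58
f 59 53 60
f 55 61 56
f 55 56 54
f 55 54 58
f 55 58 60
f 55 60 61
f 56 61 57
f 54 56 63
f 58 54 62
f 60 58 59
f 61 60 53
f 65 64 68
f 65 68 66
f 66 68 69
f 66 69 67
f 68 64 70
f 68 70 69
f 69 70 71
f 69 71 67
f 70 64 72
f 70 72 71
f 71 72 73
f 71 73 67
f 72 64 74
f 72 74 73
f 73 74 75
f 73 75 67
f 74 64 76
f 74 76 75
f 75 76 77
f 75 77 67
f 76 64 78
f 76 78 77
f 77 78 79
f 77 79 67
f 78 64 80
f 78 80 79
f 79 80 81
f 79 81 67
f 80 64 82
f 80 82 81
f 81 82 83
f 81 83 67
f 82 64 84
f 82 84 83
f 83 84 85
f 83 85 67
f 84 64 86
f 84 86 85
f 85 86 87
f 85 87 67
f 86 64 88
f 86 88 87
f 87 88 89
f 87 89 67
f 88 64 90
f 88 90 89
f 89 90 91
f 89 91 67
f 90 64 92
f 90 92 91
f 91 92 93
f 91 93 67
f 92 64 65
f 92 65 93
f 93 65 66
f 93 66 67



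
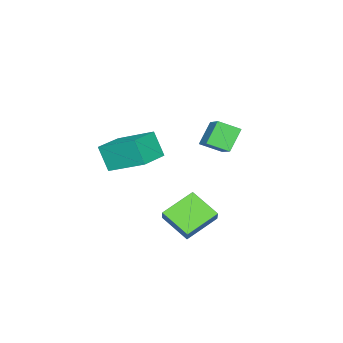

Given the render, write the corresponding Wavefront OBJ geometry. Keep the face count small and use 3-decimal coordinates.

v -1.089 -1.79 -0.599
v -1.227 -2.383 0.539
v -1.202 -0.103 0.267
v -1.341 -0.695 1.404
v 0.321 -1.785 -0.424
v 0.182 -2.377 0.713
v 0.207 -0.097 0.441
v 0.069 -0.69 1.579
v -2.179 1.447 2.203
v -0.933 2.569 3.179
v -2.602 2.261 1.806
v -1.356 3.383 2.782
v -1.424 1.397 1.298
v -0.178 2.519 2.274
v -1.847 2.211 0.901
v -0.601 3.333 1.877
v -1.708 0.914 -2.116
v -1.264 1.215 -1.482
v -1.541 2.211 -2.849
v -1.096 2.512 -2.216
v -0.344 0.348 -2.804
v 0.101 0.649 -2.171
v -0.176 1.645 -3.538
v 0.268 1.946 -2.904
f 2 4 1
f 5 2 1
f 1 4 3
f 3 5 1
f 2 8 4
f 6 2 5
f 6 8 2
f 4 8 3
f 7 5 3
f 3 8 7
f 7 6 5
f 8 6 7
f 10 12 9
f 13 10 9
f 9 12 11
f 11 13 9
f 10 16 12
f 14 10 13
f 14 16 10
f 12 16 11
f 15 13 11
f 11 16 15
f 15 14 13
f 16 14 15
f 18 20 17
f 21 18 17
f 17 20 19
f 19 21 17
f 18 24 20
f 22 18 21
f 22 24 18
f 20 24 19
f 23 21 19
f 19 24 23
f 23 22 21
f 24 22 23



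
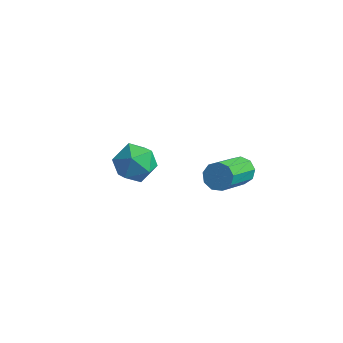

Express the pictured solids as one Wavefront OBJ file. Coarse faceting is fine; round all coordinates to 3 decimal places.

v 1.794 1.061 1.568
v 2.079 0.788 1.231
v 1.992 -0.715 2.374
v 1.706 -0.441 2.712
v 2.291 0.953 1.464
v 2.204 -0.55 2.607
v 2.271 1.169 1.746
v 2.183 -0.334 2.889
v 2.027 1.334 1.945
v 1.939 -0.169 3.088
v 1.674 1.372 1.968
v 1.587 -0.131 3.111
v 1.377 1.265 1.804
v 1.29 -0.238 2.947
v 1.275 1.062 1.53
v 1.188 -0.441 2.673
v 1.416 0.859 1.274
v 1.329 -0.643 2.417
v 1.733 0.751 1.156
v 1.646 -0.752 2.299
v -2.52 2.336 -1.625
v -1.784 2.339 -1.197
v -3.076 1.521 -0.663
v -2.34 1.524 -0.235
v -2.809 2.234 -0.282
v -2.465 2.737 -0.876
v -2.395 1.123 -0.984
v -2.051 1.626 -1.578
v -1.707 1.589 -0.801
v -1.962 2.276 -0.366
v -2.898 1.584 -1.494
v -3.153 2.271 -1.059
f 2 1 5
f 2 5 3
f 3 5 6
f 3 6 4
f 5 1 7
f 5 7 6
f 6 7 8
f 6 8 4
f 7 1 9
f 7 9 8
f 8 9 10
f 8 10 4
f 9 1 11
f 9 11 10
f 10 11 12
f 10 12 4
f 11 1 13
f 11 13 12
f 12 13 14
f 12 14 4
f 13 1 15
f 13 15 14
f 14 15 16
f 14 16 4
f 15 1 17
f 15 17 16
f 16 17 18
f 16 18 4
f 17 1 19
f 17 19 18
f 18 19 20
f 18 20 4
f 19 1 2
f 19 2 20
f 20 2 3
f 20 3 4
f 21 32 26
f 21 26 22
f 21 22 28
f 21 28 31
f 21 31 32
f 22 26 30
f 26 32 25
f 32 31 23
f 31 28 27
f 28 22 29
f 24 30 25
f 24 25 23
f 24 23 27
f 24 27 29
f 24 29 30
f 25 30 26
f 23 25 32
f 27 23 31
f 29 27 28
f 30 29 22



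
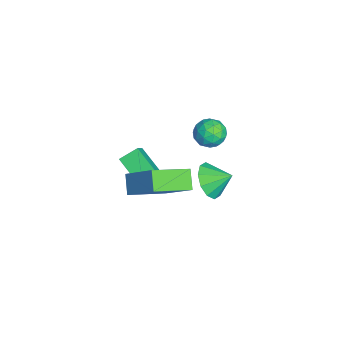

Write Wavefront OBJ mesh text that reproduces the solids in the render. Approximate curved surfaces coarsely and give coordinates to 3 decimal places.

v -4.463 -2.821 -3.637
v -4.739 -1.973 -3.141
v -3.091 -1.759 -4.69
v -3.367 -0.911 -4.194
v -3.633 -3.049 -2.786
v -3.909 -2.201 -2.29
v -2.261 -1.987 -3.839
v -2.537 -1.139 -3.343
v -1.35 1.113 2.031
v -0.741 1.526 1.777
v -0.639 0.074 2.043
v -0.03 0.487 1.789
v -0.304 0.6 2.509
v -0.743 1.242 2.501
v -0.637 0.358 1.319
v -1.076 1 1.311
v -0.301 1.06 1.337
v -0.095 1.209 2.072
v -1.285 0.391 1.748
v -1.079 0.54 2.483
v -1.108 1.411 1.903
v -0.272 0.189 1.917
v -0.433 0.256 2.34
v -0.075 0.499 2.191
v -1.109 1.244 2.329
v -0.751 1.487 2.179
v -0.494 0.942 2.609
v -0.629 0.113 1.641
v -0.271 0.356 1.491
v -1.305 1.101 1.629
v -0.947 1.344 1.48
v -0.886 0.658 1.211
v -0.492 1.379 1.495
v -0.074 0.769 1.502
v -0.43 0.693 1.225
v -0.688 1.07 1.221
v -0.371 1.467 1.927
v 0.047 0.857 1.934
v -0.113 0.923 2.357
v -0.372 1.3 2.353
v -0.112 1.193 1.668
v -1.427 0.743 1.886
v -1.009 0.133 1.893
v -1.008 0.3 1.467
v -1.267 0.677 1.463
v -1.306 0.831 2.318
v -0.888 0.221 2.325
v -0.692 0.53 2.599
v -0.95 0.907 2.595
v -1.268 0.407 2.152
v -1.232 0.884 -2.114
v -0.288 0.686 -2.215
v -0.968 1.836 -1.506
v -0.456 1.028 -2.677
v -0.92 1.315 -2.925
v -1.504 1.438 -2.863
v -1.984 1.349 -2.514
v -2.177 1.082 -2.013
v -2.009 0.74 -1.55
v -1.544 0.453 -1.303
v -0.961 0.33 -1.365
v -0.481 0.419 -1.713
v -0.366 -1.18 -0.496
v 0.362 -2.838 0.255
v 0.706 -0.106 0.837
v 1.434 -1.763 1.588
v 0.426 -1.137 -1.168
v 1.154 -2.794 -0.417
v 1.498 -0.062 0.165
v 2.226 -1.72 0.916
f 2 4 1
f 5 2 1
f 1 4 3
f 3 5 1
f 2 8 4
f 6 2 5
f 6 8 2
f 4 8 3
f 7 5 3
f 3 8 7
f 7 6 5
f 8 6 7
f 9 46 25
f 46 20 49
f 25 49 14
f 46 49 25
f 9 25 21
f 25 14 26
f 21 26 10
f 25 26 21
f 9 21 30
f 21 10 31
f 30 31 16
f 21 31 30
f 9 30 42
f 30 16 45
f 42 45 19
f 30 45 42
f 9 42 46
f 42 19 50
f 46 50 20
f 42 50 46
f 10 26 37
f 26 14 40
f 37 40 18
f 26 40 37
f 14 49 27
f 49 20 48
f 27 48 13
f 49 48 27
f 20 50 47
f 50 19 43
f 47 43 11
f 50 43 47
f 19 45 44
f 45 16 32
f 44 32 15
f 45 32 44
f 16 31 36
f 31 10 33
f 36 33 17
f 31 33 36
f 12 38 24
f 38 18 39
f 24 39 13
f 38 39 24
f 12 24 22
f 24 13 23
f 22 23 11
f 24 23 22
f 12 22 29
f 22 11 28
f 29 28 15
f 22 28 29
f 12 29 34
f 29 15 35
f 34 35 17
f 29 35 34
f 12 34 38
f 34 17 41
f 38 41 18
f 34 41 38
f 13 39 27
f 39 18 40
f 27 40 14
f 39 40 27
f 11 23 47
f 23 13 48
f 47 48 20
f 23 48 47
f 15 28 44
f 28 11 43
f 44 43 19
f 28 43 44
f 17 35 36
f 35 15 32
f 36 32 16
f 35 32 36
f 18 41 37
f 41 17 33
f 37 33 10
f 41 33 37
f 52 51 54
f 52 54 53
f 54 51 55
f 54 55 53
f 55 51 56
f 55 56 53
f 56 51 57
f 56 57 53
f 57 51 58
f 57 58 53
f 58 51 59
f 58 59 53
f 59 51 60
f 59 60 53
f 60 51 61
f 60 61 53
f 61 51 62
f 61 62 53
f 62 51 52
f 62 52 53
f 64 66 63
f 67 64 63
f 63 66 65
f 65 67 63
f 64 70 66
f 68 64 67
f 68 70 64
f 66 70 65
f 69 67 65
f 65 70 69
f 69 68 67
f 70 68 69



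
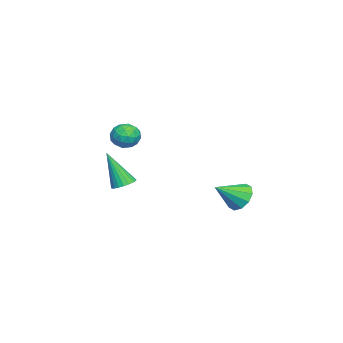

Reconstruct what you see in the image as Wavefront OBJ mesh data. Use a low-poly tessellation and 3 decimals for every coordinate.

v 0.488 3.192 -4.102
v 1.106 3.683 -4.101
v 1.252 2.228 -3.298
v 0.83 3.788 -3.713
v 0.423 3.665 -3.473
v 0.041 3.362 -3.473
v -0.171 2.993 -3.714
v -0.131 2.701 -4.103
v 0.145 2.596 -4.491
v 0.553 2.719 -4.731
v 0.935 3.022 -4.731
v 1.147 3.391 -4.49
v 2.203 -1.511 -3.048
v 2.702 -1.794 -3.134
v 2.057 -2.289 -1.332
v 2.778 -1.588 -3.034
v 2.754 -1.368 -2.937
v 2.635 -1.174 -2.859
v 2.441 -1.037 -2.814
v 2.206 -0.983 -2.809
v 1.97 -1.02 -2.846
v 1.775 -1.142 -2.917
v 1.654 -1.328 -3.012
v 1.627 -1.545 -3.113
v 1.701 -1.757 -3.202
v 1.86 -1.926 -3.265
v 2.08 -2.024 -3.291
v 2.32 -2.033 -3.274
v 2.54 -1.951 -3.219
v -3.729 -2.327 -2.872
v -3.23 -2.251 -2.294
v -4.05 -3.449 -2.446
v -3.551 -3.373 -1.868
v -4.183 -2.938 -1.89
v -3.985 -2.244 -2.153
v -3.295 -3.456 -2.587
v -3.097 -2.762 -2.85
v -2.962 -2.948 -2.118
v -3.511 -2.628 -1.687
v -3.769 -3.072 -3.053
v -4.318 -2.752 -2.622
v -3.452 -2.191 -2.62
v -3.828 -3.509 -2.12
v -4.2 -3.254 -2.133
v -3.907 -3.209 -1.793
v -3.895 -2.187 -2.537
v -3.602 -2.142 -2.198
v -4.162 -2.546 -1.96
v -3.678 -3.558 -2.542
v -3.385 -3.513 -2.203
v -3.373 -2.491 -2.947
v -3.08 -2.446 -2.607
v -3.118 -3.154 -2.78
v -3.001 -2.555 -2.177
v -3.189 -3.215 -1.927
v -3.039 -3.263 -2.349
v -2.922 -2.856 -2.504
v -3.323 -2.367 -1.924
v -3.511 -3.026 -1.673
v -3.883 -2.771 -1.686
v -3.767 -2.363 -1.841
v -3.165 -2.777 -1.82
v -3.769 -2.674 -3.067
v -3.957 -3.333 -2.816
v -3.513 -3.337 -2.899
v -3.397 -2.929 -3.054
v -4.091 -2.485 -2.813
v -4.279 -3.145 -2.563
v -4.358 -2.844 -2.236
v -4.241 -2.437 -2.391
v -4.115 -2.923 -2.92
f 2 1 4
f 2 4 3
f 4 1 5
f 4 5 3
f 5 1 6
f 5 6 3
f 6 1 7
f 6 7 3
f 7 1 8
f 7 8 3
f 8 1 9
f 8 9 3
f 9 1 10
f 9 10 3
f 10 1 11
f 10 11 3
f 11 1 12
f 11 12 3
f 12 1 2
f 12 2 3
f 14 13 16
f 14 16 15
f 16 13 17
f 16 17 15
f 17 13 18
f 17 18 15
f 18 13 19
f 18 19 15
f 19 13 20
f 19 20 15
f 20 13 21
f 20 21 15
f 21 13 22
f 21 22 15
f 22 13 23
f 22 23 15
f 23 13 24
f 23 24 15
f 24 13 25
f 24 25 15
f 25 13 26
f 25 26 15
f 26 13 27
f 26 27 15
f 27 13 28
f 27 28 15
f 28 13 29
f 28 29 15
f 29 13 14
f 29 14 15
f 30 67 46
f 67 41 70
f 46 70 35
f 67 70 46
f 30 46 42
f 46 35 47
f 42 47 31
f 46 47 42
f 30 42 51
f 42 31 52
f 51 52 37
f 42 52 51
f 30 51 63
f 51 37 66
f 63 66 40
f 51 66 63
f 30 63 67
f 63 40 71
f 67 71 41
f 63 71 67
f 31 47 58
f 47 35 61
f 58 61 39
f 47 61 58
f 35 70 48
f 70 41 69
f 48 69 34
f 70 69 48
f 41 71 68
f 71 40 64
f 68 64 32
f 71 64 68
f 40 66 65
f 66 37 53
f 65 53 36
f 66 53 65
f 37 52 57
f 52 31 54
f 57 54 38
f 52 54 57
f 33 59 45
f 59 39 60
f 45 60 34
f 59 60 45
f 33 45 43
f 45 34 44
f 43 44 32
f 45 44 43
f 33 43 50
f 43 32 49
f 50 49 36
f 43 49 50
f 33 50 55
f 50 36 56
f 55 56 38
f 50 56 55
f 33 55 59
f 55 38 62
f 59 62 39
f 55 62 59
f 34 60 48
f 60 39 61
f 48 61 35
f 60 61 48
f 32 44 68
f 44 34 69
f 68 69 41
f 44 69 68
f 36 49 65
f 49 32 64
f 65 64 40
f 49 64 65
f 38 56 57
f 56 36 53
f 57 53 37
f 56 53 57
f 39 62 58
f 62 38 54
f 58 54 31
f 62 54 58



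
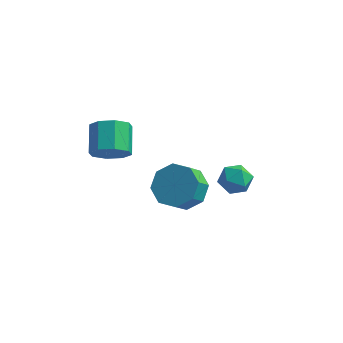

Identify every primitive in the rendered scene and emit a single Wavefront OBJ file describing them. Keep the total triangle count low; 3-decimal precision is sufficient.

v -0.2 0.226 -1.229
v 0.74 -0.254 -1.406
v 0.52 -0.986 -0.587
v -0.42 -0.506 -0.411
v 0.794 0.348 -0.853
v 0.574 -0.384 -0.035
v 0.266 0.878 -0.521
v 0.046 0.146 0.298
v -0.535 1.027 -0.603
v -0.755 0.295 0.215
v -1.14 0.706 -1.053
v -1.36 -0.026 -0.234
v -1.194 0.104 -1.605
v -1.414 -0.628 -0.787
v -0.666 -0.426 -1.938
v -0.886 -1.158 -1.119
v 0.135 -0.575 -1.855
v -0.085 -1.307 -1.037
v 2.243 0.487 -0.041
v 2.736 0.17 0.486
v 1.364 -0.39 0.254
v 1.857 -0.707 0.781
v 1.544 0.005 0.912
v 2.087 0.547 0.73
v 2.013 -0.767 0.01
v 2.556 -0.225 -0.172
v 2.594 -0.605 0.518
v 2.304 -0.128 1.075
v 1.796 -0.092 -0.335
v 1.506 0.385 0.222
v -2.709 -1.735 2.129
v -2.378 -1.225 1.493
v -2.759 -0.076 2.215
v -3.091 -0.585 2.851
v -3.026 -1.376 1.391
v -3.408 -0.227 2.113
v -3.489 -1.737 1.721
v -3.87 -0.588 2.443
v -3.495 -2.097 2.29
v -3.876 -0.947 3.012
v -3.041 -2.244 2.765
v -3.422 -1.095 3.487
v -2.392 -2.093 2.867
v -2.774 -0.944 3.589
v -1.93 -1.732 2.537
v -2.311 -0.583 3.259
v -1.924 -1.373 1.968
v -2.305 -0.223 2.69
v -0.898 1.774 -2.932
v -0.193 1.503 -3.298
v -0.102 1.466 -1.168
v -0.132 1.87 -3.262
v -0.222 2.218 -3.16
v -0.447 2.478 -3.013
v -0.761 2.599 -2.85
v -1.102 2.556 -2.703
v -1.403 2.359 -2.602
v -1.604 2.045 -2.566
v -1.665 1.678 -2.602
v -1.574 1.33 -2.704
v -1.35 1.07 -2.851
v -1.036 0.95 -3.014
v -0.694 0.992 -3.161
v -0.393 1.19 -3.262
f 2 1 5
f 2 5 3
f 3 5 6
f 3 6 4
f 5 1 7
f 5 7 6
f 6 7 8
f 6 8 4
f 7 1 9
f 7 9 8
f 8 9 10
f 8 10 4
f 9 1 11
f 9 11 10
f 10 11 12
f 10 12 4
f 11 1 13
f 11 13 12
f 12 13 14
f 12 14 4
f 13 1 15
f 13 15 14
f 14 15 16
f 14 16 4
f 15 1 17
f 15 17 16
f 16 17 18
f 16 18 4
f 17 1 2
f 17 2 18
f 18 2 3
f 18 3 4
f 19 30 24
f 19 24 20
f 19 20 26
f 19 26 29
f 19 29 30
f 20 24 28
f 24 30 23
f 30 29 21
f 29 26 25
f 26 20 27
f 22 28 23
f 22 23 21
f 22 21 25
f 22 25 27
f 22 27 28
f 23 28 24
f 21 23 30
f 25 21 29
f 27 25 26
f 28 27 20
f 32 31 35
f 32 35 33
f 33 35 36
f 33 36 34
f 35 31 37
f 35 37 36
f 36 37 38
f 36 38 34
f 37 31 39
f 37 39 38
f 38 39 40
f 38 40 34
f 39 31 41
f 39 41 40
f 40 41 42
f 40 42 34
f 41 31 43
f 41 43 42
f 42 43 44
f 42 44 34
f 43 31 45
f 43 45 44
f 44 45 46
f 44 46 34
f 45 31 47
f 45 47 46
f 46 47 48
f 46 48 34
f 47 31 32
f 47 32 48
f 48 32 33
f 48 33 34
f 50 49 52
f 50 52 51
f 52 49 53
f 52 53 51
f 53 49 54
f 53 54 51
f 54 49 55
f 54 55 51
f 55 49 56
f 55 56 51
f 56 49 57
f 56 57 51
f 57 49 58
f 57 58 51
f 58 49 59
f 58 59 51
f 59 49 60
f 59 60 51
f 60 49 61
f 60 61 51
f 61 49 62
f 61 62 51
f 62 49 63
f 62 63 51
f 63 49 64
f 63 64 51
f 64 49 50
f 64 50 51



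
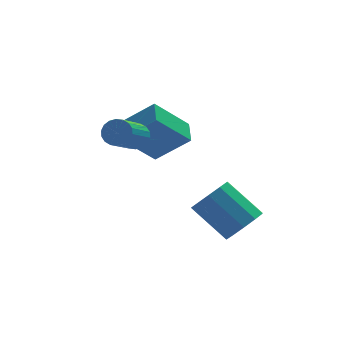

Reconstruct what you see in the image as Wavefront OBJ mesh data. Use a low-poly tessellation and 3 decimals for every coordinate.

v 3.061 -1.607 -1.529
v 3.931 -1.241 -1.092
v 2.749 -0.047 0.265
v 1.879 -0.413 -0.171
v 3.772 -0.849 -1.576
v 2.589 0.345 -0.219
v 3.341 -0.746 -2.042
v 2.158 0.447 -0.684
v 2.803 -0.972 -2.311
v 1.62 0.221 -0.954
v 2.364 -1.441 -2.282
v 1.181 -0.247 -0.925
v 2.191 -1.973 -1.965
v 1.009 -0.779 -0.608
v 2.351 -2.365 -1.481
v 1.168 -1.171 -0.124
v 2.782 -2.467 -1.016
v 1.599 -1.274 0.342
v 3.32 -2.241 -0.746
v 2.137 -1.048 0.611
v 3.759 -1.773 -0.775
v 2.576 -0.579 0.582
v 0.235 2.288 0.641
v -1.308 2.1 2.183
v 0.435 3.432 0.979
v -1.109 3.245 2.521
v 1.629 1.655 1.959
v 0.085 1.468 3.501
v 1.828 2.8 2.297
v 0.285 2.612 3.839
v -0.926 0.963 2.949
v -0.617 1.184 3.513
v -1.665 -0.162 4.615
v -1.974 -0.383 4.051
v -0.862 1.361 3.497
v -1.91 0.016 4.598
v -1.119 1.459 3.372
v -2.167 0.114 4.473
v -1.339 1.459 3.163
v -2.386 0.114 4.265
v -1.476 1.361 2.912
v -2.524 0.015 4.014
v -1.505 1.184 2.669
v -2.553 -0.162 3.77
v -1.419 0.963 2.481
v -2.466 -0.383 3.582
v -1.235 0.742 2.385
v -2.283 -0.604 3.487
v -0.99 0.564 2.402
v -2.038 -0.781 3.503
v -0.733 0.466 2.527
v -1.781 -0.879 3.628
v -0.514 0.466 2.735
v -1.561 -0.879 3.837
v -0.376 0.565 2.986
v -1.424 -0.781 4.088
v -0.347 0.742 3.23
v -1.395 -0.604 4.331
v -0.434 0.963 3.418
v -1.481 -0.383 4.519
f 2 1 5
f 2 5 3
f 3 5 6
f 3 6 4
f 5 1 7
f 5 7 6
f 6 7 8
f 6 8 4
f 7 1 9
f 7 9 8
f 8 9 10
f 8 10 4
f 9 1 11
f 9 11 10
f 10 11 12
f 10 12 4
f 11 1 13
f 11 13 12
f 12 13 14
f 12 14 4
f 13 1 15
f 13 15 14
f 14 15 16
f 14 16 4
f 15 1 17
f 15 17 16
f 16 17 18
f 16 18 4
f 17 1 19
f 17 19 18
f 18 19 20
f 18 20 4
f 19 1 21
f 19 21 20
f 20 21 22
f 20 22 4
f 21 1 2
f 21 2 22
f 22 2 3
f 22 3 4
f 24 26 23
f 27 24 23
f 23 26 25
f 25 27 23
f 24 30 26
f 28 24 27
f 28 30 24
f 26 30 25
f 29 27 25
f 25 30 29
f 29 28 27
f 30 28 29
f 32 31 35
f 32 35 33
f 33 35 36
f 33 36 34
f 35 31 37
f 35 37 36
f 36 37 38
f 36 38 34
f 37 31 39
f 37 39 38
f 38 39 40
f 38 40 34
f 39 31 41
f 39 41 40
f 40 41 42
f 40 42 34
f 41 31 43
f 41 43 42
f 42 43 44
f 42 44 34
f 43 31 45
f 43 45 44
f 44 45 46
f 44 46 34
f 45 31 47
f 45 47 46
f 46 47 48
f 46 48 34
f 47 31 49
f 47 49 48
f 48 49 50
f 48 50 34
f 49 31 51
f 49 51 50
f 50 51 52
f 50 52 34
f 51 31 53
f 51 53 52
f 52 53 54
f 52 54 34
f 53 31 55
f 53 55 54
f 54 55 56
f 54 56 34
f 55 31 57
f 55 57 56
f 56 57 58
f 56 58 34
f 57 31 59
f 57 59 58
f 58 59 60
f 58 60 34
f 59 31 32
f 59 32 60
f 60 32 33
f 60 33 34



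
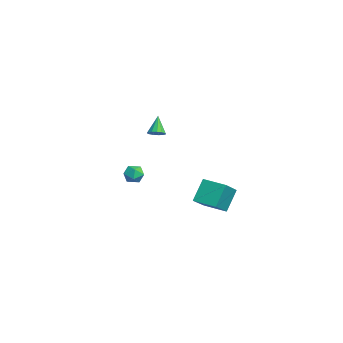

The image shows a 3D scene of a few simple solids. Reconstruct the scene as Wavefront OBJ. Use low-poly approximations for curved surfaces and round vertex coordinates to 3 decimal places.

v -0.731 0.143 1.745
v -0.159 0.229 1.325
v -1.021 -0.809 1.155
v -0.449 -0.723 0.735
v -0.365 -0.905 1.422
v -0.186 -0.317 1.786
v -0.994 -0.263 0.694
v -0.815 0.325 1.058
v -0.321 -0.022 0.676
v 0.068 -0.42 1.126
v -1.248 -0.16 1.354
v -0.859 -0.558 1.804
v -3.572 1.649 3.223
v -3.276 2.129 3.306
v -4.288 1.891 4.377
v -3.532 2.21 3.13
v -3.801 2.113 2.984
v -3.997 1.869 2.913
v -4.058 1.555 2.941
v -3.965 1.271 3.058
v -3.747 1.107 3.227
v -3.473 1.115 3.396
v -3.231 1.293 3.509
v -3.097 1.584 3.531
v -3.114 1.896 3.456
v 2.982 3.033 -0.048
v 4.411 2.083 1.017
v 2.423 3.733 1.326
v 3.852 2.782 2.391
v 3.868 4.138 -0.251
v 5.297 3.187 0.814
v 3.309 4.837 1.123
v 4.738 3.887 2.188
f 1 12 6
f 1 6 2
f 1 2 8
f 1 8 11
f 1 11 12
f 2 6 10
f 6 12 5
f 12 11 3
f 11 8 7
f 8 2 9
f 4 10 5
f 4 5 3
f 4 3 7
f 4 7 9
f 4 9 10
f 5 10 6
f 3 5 12
f 7 3 11
f 9 7 8
f 10 9 2
f 14 13 16
f 14 16 15
f 16 13 17
f 16 17 15
f 17 13 18
f 17 18 15
f 18 13 19
f 18 19 15
f 19 13 20
f 19 20 15
f 20 13 21
f 20 21 15
f 21 13 22
f 21 22 15
f 22 13 23
f 22 23 15
f 23 13 24
f 23 24 15
f 24 13 25
f 24 25 15
f 25 13 14
f 25 14 15
f 27 29 26
f 30 27 26
f 26 29 28
f 28 30 26
f 27 33 29
f 31 27 30
f 31 33 27
f 29 33 28
f 32 30 28
f 28 33 32
f 32 31 30
f 33 31 32



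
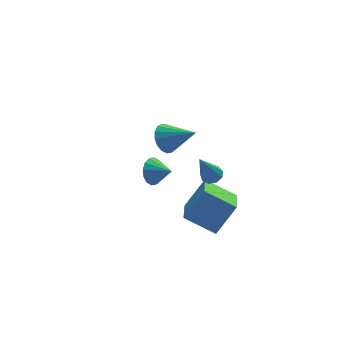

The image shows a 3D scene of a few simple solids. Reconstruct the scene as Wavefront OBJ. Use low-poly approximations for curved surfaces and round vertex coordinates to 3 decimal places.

v -2.812 -1.707 0.791
v -2.226 -1.463 0.272
v -2.088 -2.473 1.249
v -2.18 -1.215 0.614
v -2.304 -1.099 1.003
v -2.564 -1.146 1.335
v -2.89 -1.343 1.522
v -3.196 -1.638 1.512
v -3.399 -1.95 1.31
v -3.444 -2.198 0.968
v -3.321 -2.314 0.579
v -3.061 -2.267 0.246
v -2.734 -2.07 0.06
v -2.429 -1.776 0.069
v 0.412 -1.263 -0.753
v 0.963 -1.372 -0.542
v -0.432 -1.797 1.173
v 0.863 -0.98 -0.477
v 0.552 -0.72 -0.542
v 0.175 -0.714 -0.705
v -0.09 -0.966 -0.891
v -0.121 -1.357 -1.013
v 0.098 -1.704 -1.013
v 0.464 -1.845 -0.892
v 0.806 -1.714 -0.706
v -0.239 -3.856 -3.051
v -1.628 -2.943 -2.173
v 0.423 -2.031 -3.903
v -0.966 -1.117 -3.024
v 0.926 -3.563 -1.516
v -0.463 -2.649 -0.637
v 1.588 -1.737 -2.367
v 0.199 -0.824 -1.489
v -0.368 3.888 -1.918
v 0.351 4.417 -2.242
v 0.928 2.772 -0.862
v 0.224 4.629 -1.86
v -0.04 4.672 -1.492
v -0.379 4.534 -1.222
v -0.715 4.249 -1.11
v -0.972 3.881 -1.184
v -1.09 3.515 -1.426
v -1.043 3.234 -1.781
v -0.842 3.103 -2.166
v -0.532 3.152 -2.495
v -0.184 3.369 -2.692
v 0.121 3.706 -2.711
v 0.315 4.084 -2.549
f 2 1 4
f 2 4 3
f 4 1 5
f 4 5 3
f 5 1 6
f 5 6 3
f 6 1 7
f 6 7 3
f 7 1 8
f 7 8 3
f 8 1 9
f 8 9 3
f 9 1 10
f 9 10 3
f 10 1 11
f 10 11 3
f 11 1 12
f 11 12 3
f 12 1 13
f 12 13 3
f 13 1 14
f 13 14 3
f 14 1 2
f 14 2 3
f 16 15 18
f 16 18 17
f 18 15 19
f 18 19 17
f 19 15 20
f 19 20 17
f 20 15 21
f 20 21 17
f 21 15 22
f 21 22 17
f 22 15 23
f 22 23 17
f 23 15 24
f 23 24 17
f 24 15 25
f 24 25 17
f 25 15 16
f 25 16 17
f 27 29 26
f 30 27 26
f 26 29 28
f 28 30 26
f 27 33 29
f 31 27 30
f 31 33 27
f 29 33 28
f 32 30 28
f 28 33 32
f 32 31 30
f 33 31 32
f 35 34 37
f 35 37 36
f 37 34 38
f 37 38 36
f 38 34 39
f 38 39 36
f 39 34 40
f 39 40 36
f 40 34 41
f 40 41 36
f 41 34 42
f 41 42 36
f 42 34 43
f 42 43 36
f 43 34 44
f 43 44 36
f 44 34 45
f 44 45 36
f 45 34 46
f 45 46 36
f 46 34 47
f 46 47 36
f 47 34 48
f 47 48 36
f 48 34 35
f 48 35 36



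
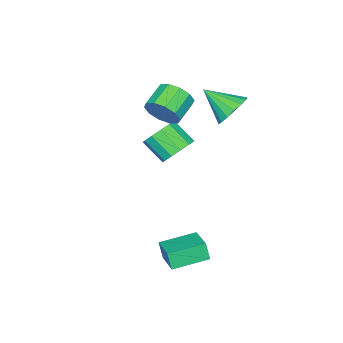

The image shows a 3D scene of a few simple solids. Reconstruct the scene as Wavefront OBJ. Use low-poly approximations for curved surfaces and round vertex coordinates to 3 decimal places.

v -3.495 1.868 2.239
v -2.886 2.389 2.854
v -3.225 0.372 3.241
v -3.324 2.443 3.052
v -3.801 2.365 3.064
v -4.208 2.173 2.887
v -4.451 1.911 2.562
v -4.476 1.639 2.163
v -4.276 1.42 1.781
v -3.897 1.303 1.505
v -3.426 1.316 1.396
v -2.971 1.455 1.481
v -2.636 1.689 1.74
v -2.498 1.963 2.113
v -2.588 2.216 2.515
v -3.377 -1.145 -1.976
v -2.396 -1.225 -2.076
v -2.401 -2.416 -1.164
v -3.383 -2.335 -1.064
v -2.482 -0.89 -1.639
v -2.487 -2.081 -0.726
v -2.853 -0.635 -1.309
v -2.858 -1.826 -0.396
v -3.39 -0.543 -1.19
v -3.395 -1.733 -0.278
v -3.923 -0.641 -1.322
v -3.928 -1.831 -0.409
v -4.283 -0.899 -1.661
v -4.288 -2.09 -0.748
v -4.355 -1.235 -2.1
v -4.361 -2.426 -1.188
v -4.117 -1.543 -2.5
v -4.122 -2.733 -1.587
v -3.644 -1.724 -2.733
v -3.649 -2.915 -1.821
v -3.086 -1.721 -2.727
v -3.091 -2.912 -1.814
v -2.621 -1.535 -2.482
v -2.626 -2.726 -1.569
v -2.477 -1.447 1.2
v -2.177 -1.018 2.017
v -3.462 -1.145 2.557
v -3.763 -1.573 1.74
v -2.375 -0.591 1.646
v -3.66 -0.718 2.185
v -2.612 -0.491 1.104
v -3.897 -0.618 1.644
v -2.797 -0.756 0.6
v -4.083 -0.882 1.139
v -2.861 -1.284 0.324
v -4.146 -1.411 0.864
v -2.778 -1.875 0.383
v -4.063 -2.002 0.923
v -2.58 -2.302 0.755
v -3.865 -2.429 1.294
v -2.343 -2.402 1.296
v -3.628 -2.529 1.836
v -2.157 -2.138 1.801
v -3.443 -2.264 2.34
v -2.094 -1.609 2.076
v -3.379 -1.736 2.616
v 2.339 2.27 -4.165
v 2.286 1.984 -3.25
v 0.869 3.283 -3.934
v 0.816 2.997 -3.019
v 3.184 3.403 -3.761
v 3.131 3.117 -2.846
v 1.714 4.416 -3.53
v 1.661 4.13 -2.615
f 2 1 4
f 2 4 3
f 4 1 5
f 4 5 3
f 5 1 6
f 5 6 3
f 6 1 7
f 6 7 3
f 7 1 8
f 7 8 3
f 8 1 9
f 8 9 3
f 9 1 10
f 9 10 3
f 10 1 11
f 10 11 3
f 11 1 12
f 11 12 3
f 12 1 13
f 12 13 3
f 13 1 14
f 13 14 3
f 14 1 15
f 14 15 3
f 15 1 2
f 15 2 3
f 17 16 20
f 17 20 18
f 18 20 21
f 18 21 19
f 20 16 22
f 20 22 21
f 21 22 23
f 21 23 19
f 22 16 24
f 22 24 23
f 23 24 25
f 23 25 19
f 24 16 26
f 24 26 25
f 25 26 27
f 25 27 19
f 26 16 28
f 26 28 27
f 27 28 29
f 27 29 19
f 28 16 30
f 28 30 29
f 29 30 31
f 29 31 19
f 30 16 32
f 30 32 31
f 31 32 33
f 31 33 19
f 32 16 34
f 32 34 33
f 33 34 35
f 33 35 19
f 34 16 36
f 34 36 35
f 35 36 37
f 35 37 19
f 36 16 38
f 36 38 37
f 37 38 39
f 37 39 19
f 38 16 17
f 38 17 39
f 39 17 18
f 39 18 19
f 41 40 44
f 41 44 42
f 42 44 45
f 42 45 43
f 44 40 46
f 44 46 45
f 45 46 47
f 45 47 43
f 46 40 48
f 46 48 47
f 47 48 49
f 47 49 43
f 48 40 50
f 48 50 49
f 49 50 51
f 49 51 43
f 50 40 52
f 50 52 51
f 51 52 53
f 51 53 43
f 52 40 54
f 52 54 53
f 53 54 55
f 53 55 43
f 54 40 56
f 54 56 55
f 55 56 57
f 55 57 43
f 56 40 58
f 56 58 57
f 57 58 59
f 57 59 43
f 58 40 60
f 58 60 59
f 59 60 61
f 59 61 43
f 60 40 41
f 60 41 61
f 61 41 42
f 61 42 43
f 63 65 62
f 66 63 62
f 62 65 64
f 64 66 62
f 63 69 65
f 67 63 66
f 67 69 63
f 65 69 64
f 68 66 64
f 64 69 68
f 68 67 66
f 69 67 68



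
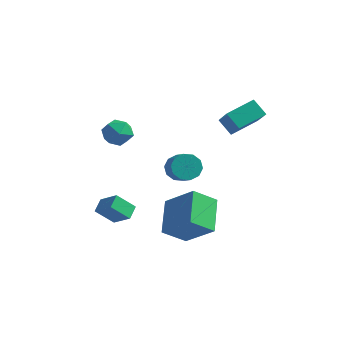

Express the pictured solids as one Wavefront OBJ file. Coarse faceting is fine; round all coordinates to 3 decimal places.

v 2.602 1.465 2.043
v 3.513 0.429 3.334
v 3.476 2.878 2.559
v 4.387 1.841 3.851
v 3.413 1.239 1.289
v 4.324 0.202 2.581
v 4.287 2.651 1.806
v 5.198 1.615 3.097
v -0.802 -2.268 1.62
v -0.273 -2.555 2.337
v -2.047 -2.705 2.363
v -1.518 -2.992 3.08
v -1.598 -2.078 2.894
v -0.829 -1.808 2.434
v -1.491 -3.452 2.266
v -0.722 -3.182 1.806
v -0.699 -3.286 2.736
v -0.765 -2.437 3.124
v -1.555 -2.823 1.576
v -1.621 -1.974 1.964
v 3.259 -3.794 -3.823
v 2.355 -4.709 -2.856
v 2.584 -2.034 -2.789
v 1.68 -2.95 -1.821
v 4.92 -3.97 -2.439
v 4.016 -4.886 -1.471
v 4.245 -2.211 -1.404
v 3.341 -3.126 -0.437
v -2.414 -2.942 -3.821
v -1.334 -3.193 -3.017
v -2.504 -2.118 -3.444
v -1.423 -2.369 -2.639
v -1.577 -2.411 -4.781
v -0.496 -2.662 -3.976
v -1.666 -1.587 -4.403
v -0.586 -1.838 -3.599
v 0.488 1.238 -2.089
v 1.141 1.344 -2.654
v 1.925 0.547 -1.896
v 1.272 0.442 -1.331
v 1.178 1.732 -2.283
v 1.962 0.935 -1.526
v 0.951 1.931 -1.839
v 1.735 1.135 -1.081
v 0.547 1.866 -1.489
v 1.331 1.07 -0.732
v 0.121 1.561 -1.369
v 0.905 0.765 -0.612
v -0.165 1.133 -1.524
v 0.619 0.336 -0.766
v -0.202 0.745 -1.894
v 0.582 -0.052 -1.137
v 0.025 0.545 -2.339
v 0.809 -0.251 -1.581
v 0.429 0.61 -2.688
v 1.213 -0.186 -1.931
v 0.855 0.915 -2.808
v 1.639 0.119 -2.051
f 2 4 1
f 5 2 1
f 1 4 3
f 3 5 1
f 2 8 4
f 6 2 5
f 6 8 2
f 4 8 3
f 7 5 3
f 3 8 7
f 7 6 5
f 8 6 7
f 9 20 14
f 9 14 10
f 9 10 16
f 9 16 19
f 9 19 20
f 10 14 18
f 14 20 13
f 20 19 11
f 19 16 15
f 16 10 17
f 12 18 13
f 12 13 11
f 12 11 15
f 12 15 17
f 12 17 18
f 13 18 14
f 11 13 20
f 15 11 19
f 17 15 16
f 18 17 10
f 22 24 21
f 25 22 21
f 21 24 23
f 23 25 21
f 22 28 24
f 26 22 25
f 26 28 22
f 24 28 23
f 27 25 23
f 23 28 27
f 27 26 25
f 28 26 27
f 30 32 29
f 33 30 29
f 29 32 31
f 31 33 29
f 30 36 32
f 34 30 33
f 34 36 30
f 32 36 31
f 35 33 31
f 31 36 35
f 35 34 33
f 36 34 35
f 38 37 41
f 38 41 39
f 39 41 42
f 39 42 40
f 41 37 43
f 41 43 42
f 42 43 44
f 42 44 40
f 43 37 45
f 43 45 44
f 44 45 46
f 44 46 40
f 45 37 47
f 45 47 46
f 46 47 48
f 46 48 40
f 47 37 49
f 47 49 48
f 48 49 50
f 48 50 40
f 49 37 51
f 49 51 50
f 50 51 52
f 50 52 40
f 51 37 53
f 51 53 52
f 52 53 54
f 52 54 40
f 53 37 55
f 53 55 54
f 54 55 56
f 54 56 40
f 55 37 57
f 55 57 56
f 56 57 58
f 56 58 40
f 57 37 38
f 57 38 58
f 58 38 39
f 58 39 40



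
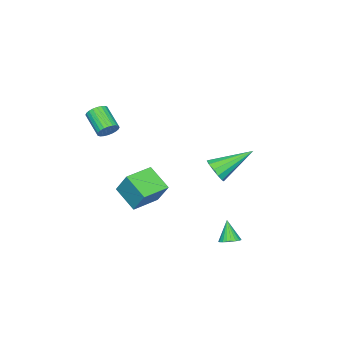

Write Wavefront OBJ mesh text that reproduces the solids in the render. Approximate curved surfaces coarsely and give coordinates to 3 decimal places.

v 0.504 0.662 -0.879
v 0.876 0.534 -0.252
v -0.884 1.918 0.199
v 1.048 0.873 -0.424
v 1.048 1.144 -0.741
v 0.875 1.263 -1.101
v 0.584 1.19 -1.391
v 0.268 0.95 -1.519
v 0.027 0.619 -1.443
v -0.063 0.301 -1.188
v 0.027 0.098 -0.836
v 0.269 0.074 -0.497
v 0.585 0.237 -0.279
v 2.19 2.55 -4.143
v 2.702 2.478 -3.954
v 1.75 2.11 -3.117
v 2.66 2.677 -3.887
v 2.546 2.857 -3.858
v 2.379 2.99 -3.874
v 2.182 3.056 -3.93
v 1.987 3.045 -4.018
v 1.823 2.959 -4.126
v 1.715 2.81 -4.236
v 1.679 2.621 -4.332
v 1.721 2.422 -4.399
v 1.834 2.242 -4.428
v 2.002 2.109 -4.413
v 2.198 2.043 -4.356
v 2.394 2.054 -4.268
v 2.558 2.141 -4.16
v 2.666 2.289 -4.05
v 3.8 -3.186 2.359
v 4.195 -3.132 2.766
v 3.636 -4.18 3.448
v 3.24 -4.234 3.041
v 4.036 -2.997 2.842
v 3.476 -4.046 3.524
v 3.84 -2.891 2.845
v 3.281 -3.939 3.527
v 3.639 -2.83 2.774
v 3.079 -3.878 3.456
v 3.462 -2.823 2.64
v 2.902 -3.871 3.322
v 3.336 -2.871 2.463
v 2.777 -3.919 3.145
v 3.281 -2.967 2.27
v 2.722 -4.015 2.952
v 3.305 -3.097 2.09
v 2.746 -4.145 2.773
v 3.404 -3.24 1.952
v 2.845 -4.288 2.634
v 3.564 -3.374 1.876
v 3.004 -4.423 2.558
v 3.759 -3.481 1.873
v 3.2 -4.529 2.555
v 3.961 -3.542 1.944
v 3.401 -4.59 2.626
v 4.138 -3.549 2.078
v 3.578 -4.597 2.76
v 4.263 -3.501 2.255
v 3.704 -4.549 2.937
v 4.318 -3.405 2.448
v 3.759 -4.453 3.13
v 4.294 -3.275 2.627
v 3.735 -4.323 3.31
v 1.202 -2.17 -3.646
v 0.852 -3.431 -2.853
v 1.403 -1.403 -2.338
v 1.052 -2.664 -1.545
v 2.688 -2.576 -3.635
v 2.337 -3.837 -2.842
v 2.888 -1.809 -2.327
v 2.538 -3.07 -1.534
f 2 1 4
f 2 4 3
f 4 1 5
f 4 5 3
f 5 1 6
f 5 6 3
f 6 1 7
f 6 7 3
f 7 1 8
f 7 8 3
f 8 1 9
f 8 9 3
f 9 1 10
f 9 10 3
f 10 1 11
f 10 11 3
f 11 1 12
f 11 12 3
f 12 1 13
f 12 13 3
f 13 1 2
f 13 2 3
f 15 14 17
f 15 17 16
f 17 14 18
f 17 18 16
f 18 14 19
f 18 19 16
f 19 14 20
f 19 20 16
f 20 14 21
f 20 21 16
f 21 14 22
f 21 22 16
f 22 14 23
f 22 23 16
f 23 14 24
f 23 24 16
f 24 14 25
f 24 25 16
f 25 14 26
f 25 26 16
f 26 14 27
f 26 27 16
f 27 14 28
f 27 28 16
f 28 14 29
f 28 29 16
f 29 14 30
f 29 30 16
f 30 14 31
f 30 31 16
f 31 14 15
f 31 15 16
f 33 32 36
f 33 36 34
f 34 36 37
f 34 37 35
f 36 32 38
f 36 38 37
f 37 38 39
f 37 39 35
f 38 32 40
f 38 40 39
f 39 40 41
f 39 41 35
f 40 32 42
f 40 42 41
f 41 42 43
f 41 43 35
f 42 32 44
f 42 44 43
f 43 44 45
f 43 45 35
f 44 32 46
f 44 46 45
f 45 46 47
f 45 47 35
f 46 32 48
f 46 48 47
f 47 48 49
f 47 49 35
f 48 32 50
f 48 50 49
f 49 50 51
f 49 51 35
f 50 32 52
f 50 52 51
f 51 52 53
f 51 53 35
f 52 32 54
f 52 54 53
f 53 54 55
f 53 55 35
f 54 32 56
f 54 56 55
f 55 56 57
f 55 57 35
f 56 32 58
f 56 58 57
f 57 58 59
f 57 59 35
f 58 32 60
f 58 60 59
f 59 60 61
f 59 61 35
f 60 32 62
f 60 62 61
f 61 62 63
f 61 63 35
f 62 32 64
f 62 64 63
f 63 64 65
f 63 65 35
f 64 32 33
f 64 33 65
f 65 33 34
f 65 34 35
f 67 69 66
f 70 67 66
f 66 69 68
f 68 70 66
f 67 73 69
f 71 67 70
f 71 73 67
f 69 73 68
f 72 70 68
f 68 73 72
f 72 71 70
f 73 71 72



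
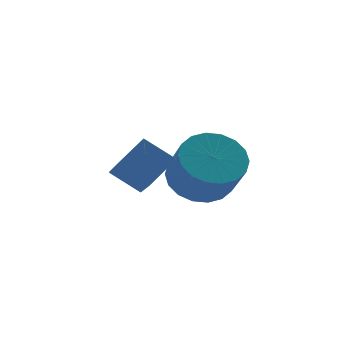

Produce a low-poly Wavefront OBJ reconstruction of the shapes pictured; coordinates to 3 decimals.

v -4.559 -3.37 3.869
v -3.718 -3.112 4.563
v -4.221 -1.858 2.896
v -3.38 -1.6 3.589
v -3.88 -3.92 3.251
v -3.039 -3.662 3.944
v -3.542 -2.408 2.277
v -2.701 -2.15 2.971
v -1.096 -0.594 1.622
v -0.591 0.076 2.167
v -0.579 -0.857 3.303
v -1.084 -1.526 2.758
v -1.016 0.177 2.254
v -1.004 -0.756 3.39
v -1.456 0.125 2.216
v -1.444 -0.807 3.352
v -1.825 -0.069 2.061
v -1.813 -1.002 3.197
v -2.05 -0.367 1.818
v -2.038 -1.3 2.954
v -2.086 -0.71 1.537
v -2.074 -1.643 2.673
v -1.925 -1.03 1.273
v -1.913 -1.963 2.409
v -1.601 -1.263 1.077
v -1.589 -2.196 2.213
v -1.176 -1.364 0.99
v -1.164 -2.297 2.126
v -0.736 -1.313 1.028
v -0.724 -2.245 2.164
v -0.367 -1.118 1.183
v -0.355 -2.051 2.319
v -0.142 -0.82 1.426
v -0.13 -1.753 2.562
v -0.106 -0.477 1.707
v -0.094 -1.41 2.843
v -0.267 -0.157 1.971
v -0.255 -1.09 3.107
f 2 4 1
f 5 2 1
f 1 4 3
f 3 5 1
f 2 8 4
f 6 2 5
f 6 8 2
f 4 8 3
f 7 5 3
f 3 8 7
f 7 6 5
f 8 6 7
f 10 9 13
f 10 13 11
f 11 13 14
f 11 14 12
f 13 9 15
f 13 15 14
f 14 15 16
f 14 16 12
f 15 9 17
f 15 17 16
f 16 17 18
f 16 18 12
f 17 9 19
f 17 19 18
f 18 19 20
f 18 20 12
f 19 9 21
f 19 21 20
f 20 21 22
f 20 22 12
f 21 9 23
f 21 23 22
f 22 23 24
f 22 24 12
f 23 9 25
f 23 25 24
f 24 25 26
f 24 26 12
f 25 9 27
f 25 27 26
f 26 27 28
f 26 28 12
f 27 9 29
f 27 29 28
f 28 29 30
f 28 30 12
f 29 9 31
f 29 31 30
f 30 31 32
f 30 32 12
f 31 9 33
f 31 33 32
f 32 33 34
f 32 34 12
f 33 9 35
f 33 35 34
f 34 35 36
f 34 36 12
f 35 9 37
f 35 37 36
f 36 37 38
f 36 38 12
f 37 9 10
f 37 10 38
f 38 10 11
f 38 11 12

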